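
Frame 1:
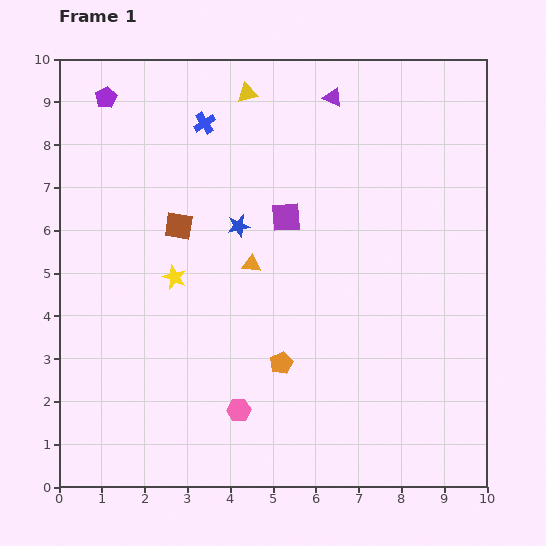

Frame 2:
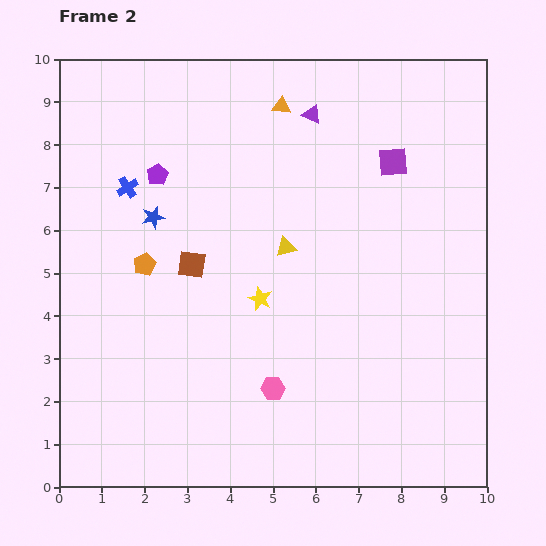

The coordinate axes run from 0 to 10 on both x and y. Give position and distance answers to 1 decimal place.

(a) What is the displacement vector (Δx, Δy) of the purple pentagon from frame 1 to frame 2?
(1.2, -1.8)

The purple pentagon was at (1.1, 9.1) in frame 1 and (2.3, 7.3) in frame 2.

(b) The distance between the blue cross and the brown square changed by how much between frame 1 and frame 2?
-0.2

Distance in frame 1: 2.5. Distance in frame 2: 2.3.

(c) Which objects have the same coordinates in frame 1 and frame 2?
none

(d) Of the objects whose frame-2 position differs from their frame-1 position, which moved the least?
the purple triangle

(moved 0.6)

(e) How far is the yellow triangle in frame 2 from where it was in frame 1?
3.7

The yellow triangle moved from (4.4, 9.2) to (5.3, 5.6), a distance of √(0.9² + 3.6²) ≈ 3.7.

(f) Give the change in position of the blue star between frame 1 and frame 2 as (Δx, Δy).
(-2.0, 0.2)

The blue star was at (4.2, 6.1) in frame 1 and (2.2, 6.3) in frame 2.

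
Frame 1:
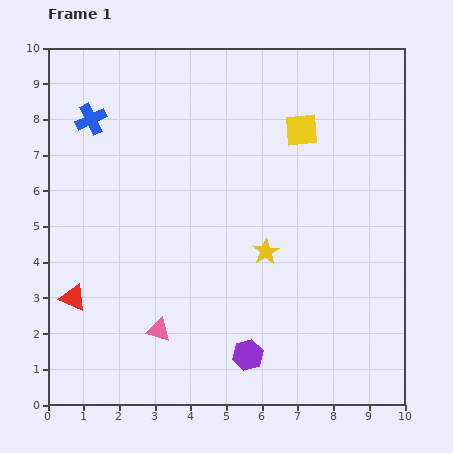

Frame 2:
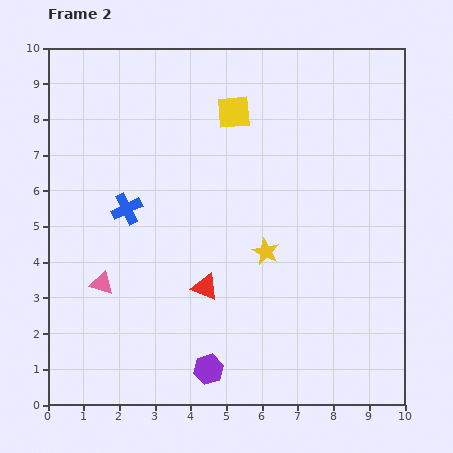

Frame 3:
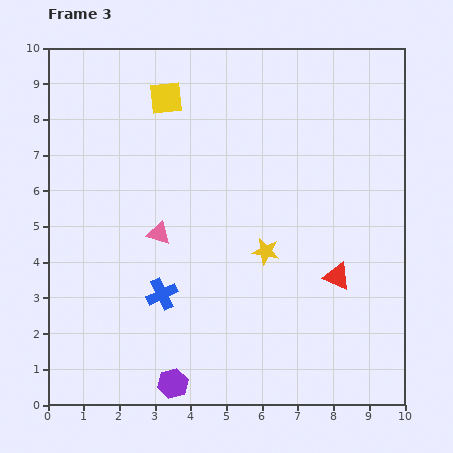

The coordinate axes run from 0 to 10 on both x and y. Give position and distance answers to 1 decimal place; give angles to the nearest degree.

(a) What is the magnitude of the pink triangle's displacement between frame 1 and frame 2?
2.1

The pink triangle moved from (3.1, 2.1) to (1.5, 3.4), a distance of √(1.6² + 1.3²) ≈ 2.1.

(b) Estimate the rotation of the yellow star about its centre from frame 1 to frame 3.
31° counter-clockwise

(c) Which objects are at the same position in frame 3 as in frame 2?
the yellow star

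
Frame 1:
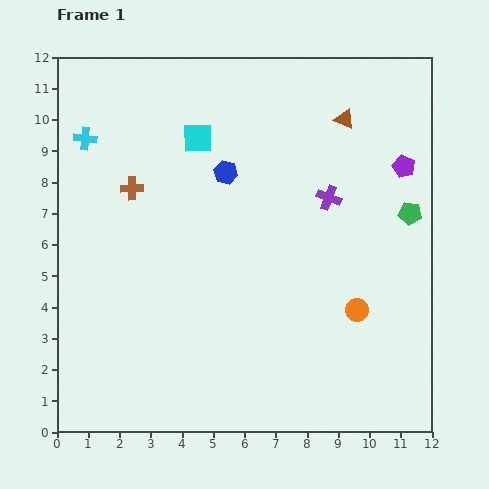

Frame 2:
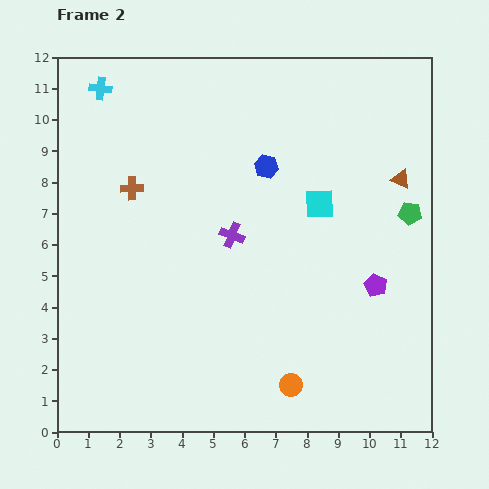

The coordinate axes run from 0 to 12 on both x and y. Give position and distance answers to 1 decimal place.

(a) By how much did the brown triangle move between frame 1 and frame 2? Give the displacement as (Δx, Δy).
(1.8, -1.9)

The brown triangle was at (9.2, 10.0) in frame 1 and (11.0, 8.1) in frame 2.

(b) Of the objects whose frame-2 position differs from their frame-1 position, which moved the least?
the blue hexagon

(moved 1.3)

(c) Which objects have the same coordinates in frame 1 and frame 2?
the brown cross, the green pentagon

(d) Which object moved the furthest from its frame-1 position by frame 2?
the cyan square

(moved 4.4; next 3.9)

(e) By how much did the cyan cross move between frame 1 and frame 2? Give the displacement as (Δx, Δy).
(0.5, 1.6)

The cyan cross was at (0.9, 9.4) in frame 1 and (1.4, 11.0) in frame 2.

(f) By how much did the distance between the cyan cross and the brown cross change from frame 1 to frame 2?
+1.2

Distance in frame 1: 2.2. Distance in frame 2: 3.4.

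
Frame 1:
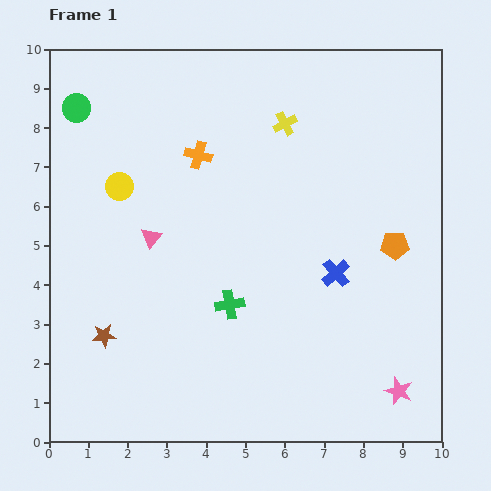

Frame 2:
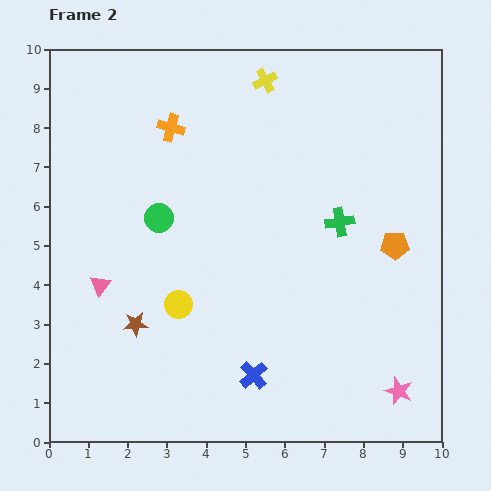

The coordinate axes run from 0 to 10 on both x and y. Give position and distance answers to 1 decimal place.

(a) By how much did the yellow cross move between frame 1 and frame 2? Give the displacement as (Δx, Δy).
(-0.5, 1.1)

The yellow cross was at (6.0, 8.1) in frame 1 and (5.5, 9.2) in frame 2.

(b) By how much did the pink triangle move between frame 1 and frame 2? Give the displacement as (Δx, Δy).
(-1.3, -1.2)

The pink triangle was at (2.6, 5.2) in frame 1 and (1.3, 4.0) in frame 2.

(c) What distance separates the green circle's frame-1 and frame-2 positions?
3.5

The green circle moved from (0.7, 8.5) to (2.8, 5.7), a distance of √(2.1² + 2.8²) ≈ 3.5.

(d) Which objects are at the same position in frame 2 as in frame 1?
the pink star, the orange pentagon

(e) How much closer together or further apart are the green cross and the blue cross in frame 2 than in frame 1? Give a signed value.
+1.7

Distance in frame 1: 2.8. Distance in frame 2: 4.5.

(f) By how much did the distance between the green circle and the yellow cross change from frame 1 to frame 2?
-0.9

Distance in frame 1: 5.3. Distance in frame 2: 4.4.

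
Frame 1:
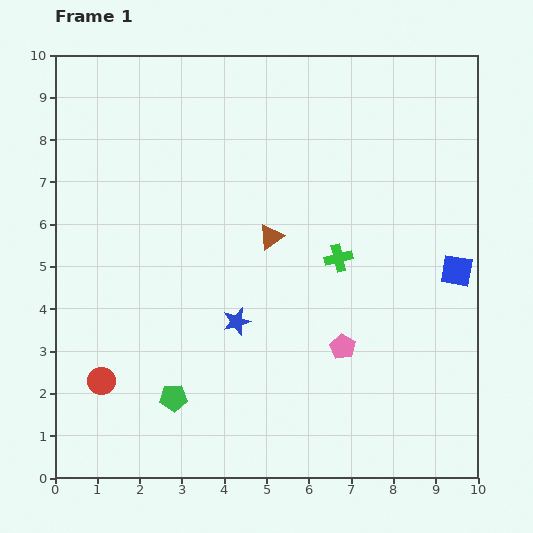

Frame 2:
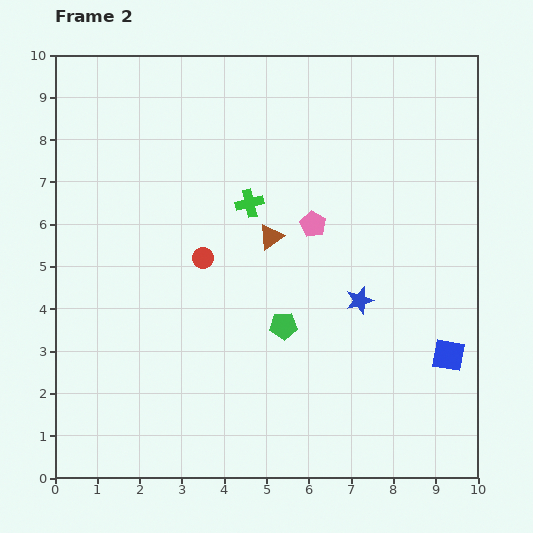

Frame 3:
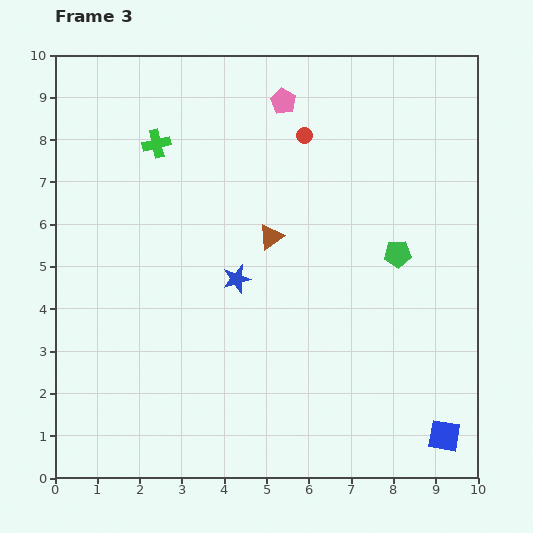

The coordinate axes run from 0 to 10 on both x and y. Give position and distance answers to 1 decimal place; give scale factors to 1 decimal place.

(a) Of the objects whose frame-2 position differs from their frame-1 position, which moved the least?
the blue square

(moved 2.0)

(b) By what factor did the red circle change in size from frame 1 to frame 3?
0.6×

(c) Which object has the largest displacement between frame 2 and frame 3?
the red circle

(moved 3.8; next 3.2)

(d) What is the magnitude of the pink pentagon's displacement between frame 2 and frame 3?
3.0

The pink pentagon moved from (6.1, 6.0) to (5.4, 8.9), a distance of √(0.7² + 2.9²) ≈ 3.0.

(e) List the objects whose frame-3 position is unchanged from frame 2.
the brown triangle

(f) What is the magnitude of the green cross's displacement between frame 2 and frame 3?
2.6

The green cross moved from (4.6, 6.5) to (2.4, 7.9), a distance of √(2.2² + 1.4²) ≈ 2.6.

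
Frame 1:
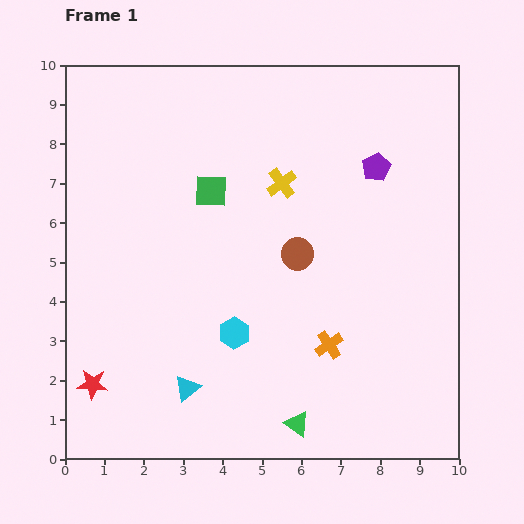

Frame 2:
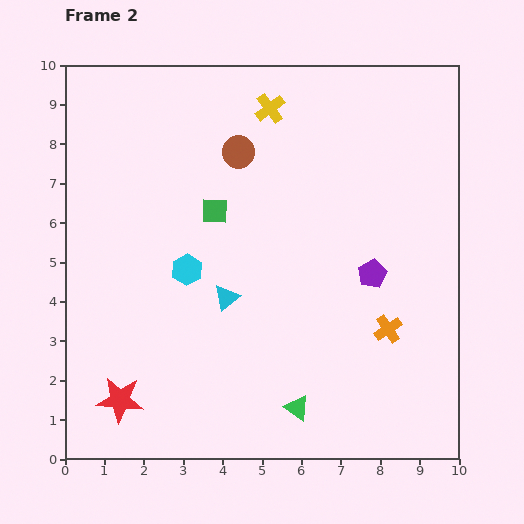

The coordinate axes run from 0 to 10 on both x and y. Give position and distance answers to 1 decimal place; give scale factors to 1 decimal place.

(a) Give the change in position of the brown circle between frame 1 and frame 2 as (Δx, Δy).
(-1.5, 2.6)

The brown circle was at (5.9, 5.2) in frame 1 and (4.4, 7.8) in frame 2.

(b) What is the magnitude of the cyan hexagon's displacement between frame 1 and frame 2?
2.0

The cyan hexagon moved from (4.3, 3.2) to (3.1, 4.8), a distance of √(1.2² + 1.6²) ≈ 2.0.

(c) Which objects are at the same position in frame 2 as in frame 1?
none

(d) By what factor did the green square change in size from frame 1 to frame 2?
0.8×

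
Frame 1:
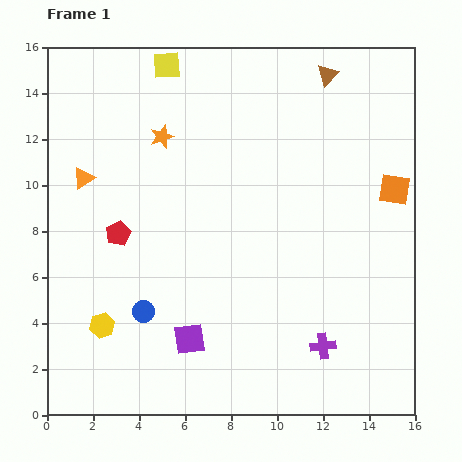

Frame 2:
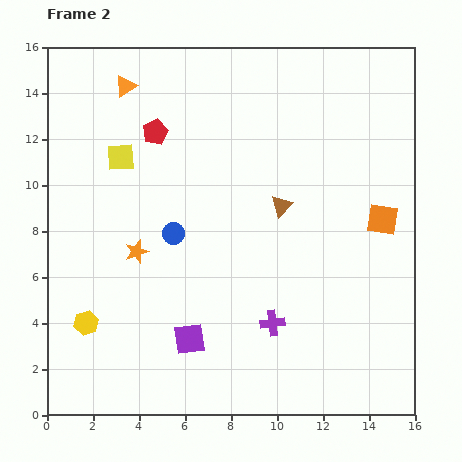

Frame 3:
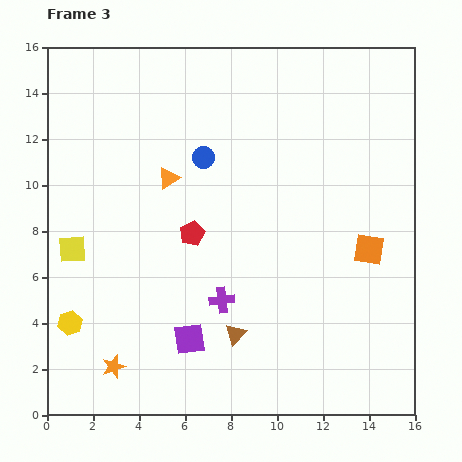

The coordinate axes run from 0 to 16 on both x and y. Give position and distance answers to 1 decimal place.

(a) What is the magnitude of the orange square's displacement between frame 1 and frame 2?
1.4

The orange square moved from (15.1, 9.8) to (14.6, 8.5), a distance of √(0.5² + 1.3²) ≈ 1.4.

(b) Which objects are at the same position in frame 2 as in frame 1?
the purple square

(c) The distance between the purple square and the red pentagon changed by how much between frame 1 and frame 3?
-0.9

Distance in frame 1: 5.5. Distance in frame 3: 4.6.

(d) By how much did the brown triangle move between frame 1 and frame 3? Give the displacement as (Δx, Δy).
(-4.0, -11.3)

The brown triangle was at (12.2, 14.8) in frame 1 and (8.2, 3.5) in frame 3.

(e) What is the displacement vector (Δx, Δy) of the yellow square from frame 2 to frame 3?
(-2.1, -4.0)

The yellow square was at (3.2, 11.2) in frame 2 and (1.1, 7.2) in frame 3.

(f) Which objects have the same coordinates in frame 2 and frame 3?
the purple square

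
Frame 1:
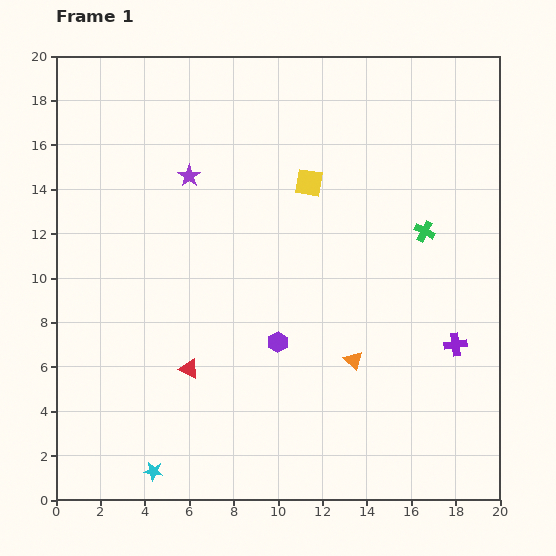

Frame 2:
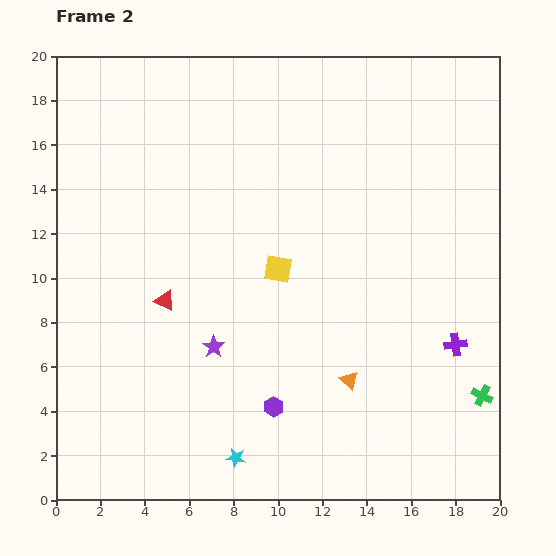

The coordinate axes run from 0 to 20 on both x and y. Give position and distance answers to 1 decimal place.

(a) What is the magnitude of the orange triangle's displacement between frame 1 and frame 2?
0.9

The orange triangle moved from (13.4, 6.3) to (13.2, 5.4), a distance of √(0.2² + 0.9²) ≈ 0.9.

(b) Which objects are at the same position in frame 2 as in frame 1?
the purple cross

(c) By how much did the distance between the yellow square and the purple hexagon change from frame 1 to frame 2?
-1.1

Distance in frame 1: 7.3. Distance in frame 2: 6.2.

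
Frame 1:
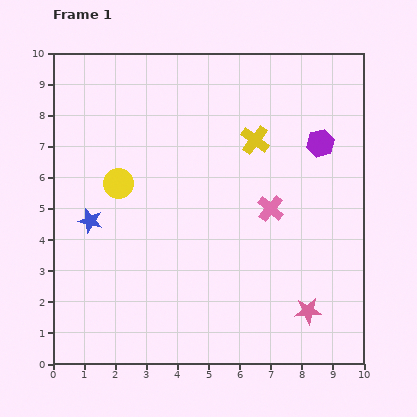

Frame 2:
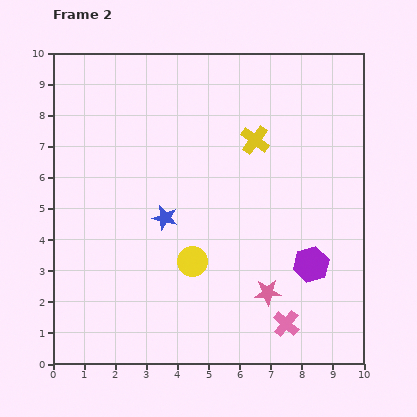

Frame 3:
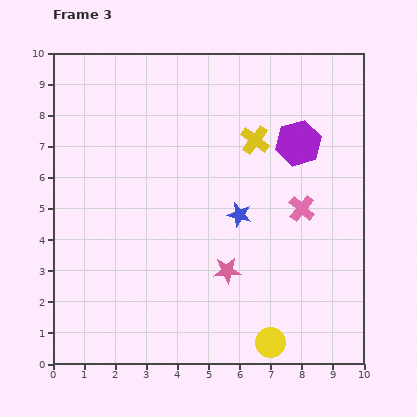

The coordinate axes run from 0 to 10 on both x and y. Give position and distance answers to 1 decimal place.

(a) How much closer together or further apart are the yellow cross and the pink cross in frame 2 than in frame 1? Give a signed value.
+3.7

Distance in frame 1: 2.3. Distance in frame 2: 6.0.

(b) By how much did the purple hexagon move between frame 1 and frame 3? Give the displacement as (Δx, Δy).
(-0.7, 0.0)

The purple hexagon was at (8.6, 7.1) in frame 1 and (7.9, 7.1) in frame 3.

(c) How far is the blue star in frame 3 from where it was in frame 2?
2.4

The blue star moved from (3.6, 4.7) to (6.0, 4.8), a distance of √(2.4² + 0.1²) ≈ 2.4.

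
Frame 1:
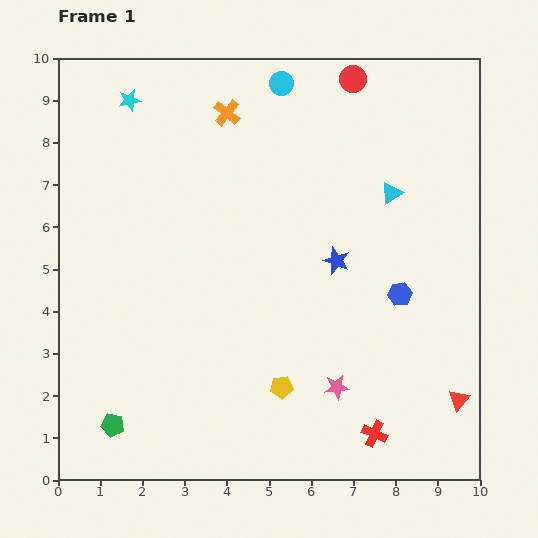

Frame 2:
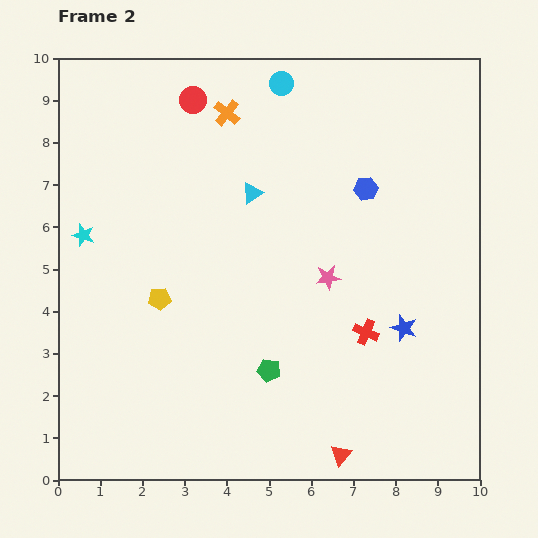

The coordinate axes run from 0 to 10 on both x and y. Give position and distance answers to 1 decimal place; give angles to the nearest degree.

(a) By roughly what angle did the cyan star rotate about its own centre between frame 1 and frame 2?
30° clockwise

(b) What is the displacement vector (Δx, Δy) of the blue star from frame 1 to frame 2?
(1.6, -1.6)

The blue star was at (6.6, 5.2) in frame 1 and (8.2, 3.6) in frame 2.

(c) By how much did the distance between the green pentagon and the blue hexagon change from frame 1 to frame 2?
-2.6

Distance in frame 1: 7.5. Distance in frame 2: 4.9.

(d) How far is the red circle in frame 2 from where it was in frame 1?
3.8

The red circle moved from (7.0, 9.5) to (3.2, 9.0), a distance of √(3.8² + 0.5²) ≈ 3.8.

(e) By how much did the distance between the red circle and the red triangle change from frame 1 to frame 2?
+1.1

Distance in frame 1: 8.0. Distance in frame 2: 9.1.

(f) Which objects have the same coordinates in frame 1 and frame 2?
the orange cross, the cyan circle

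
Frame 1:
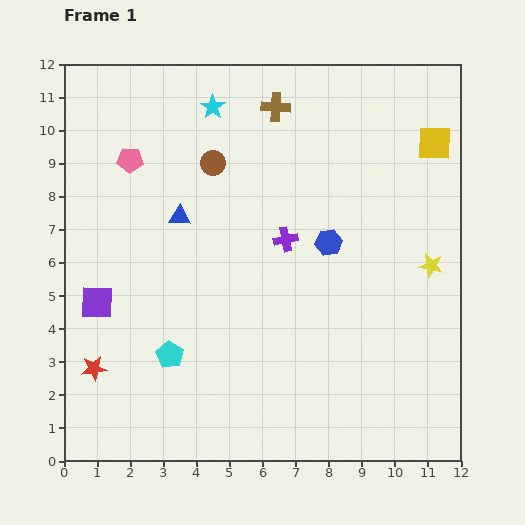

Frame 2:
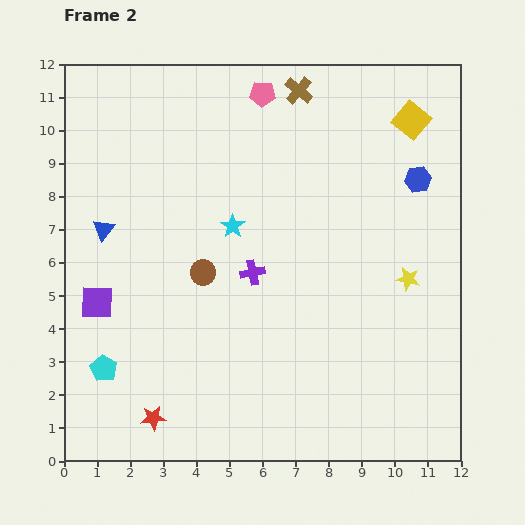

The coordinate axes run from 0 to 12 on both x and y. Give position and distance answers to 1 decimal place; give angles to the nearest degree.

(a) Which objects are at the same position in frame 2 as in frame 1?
the purple square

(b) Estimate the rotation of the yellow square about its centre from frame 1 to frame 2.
38° clockwise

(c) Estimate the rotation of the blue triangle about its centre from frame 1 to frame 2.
54° counter-clockwise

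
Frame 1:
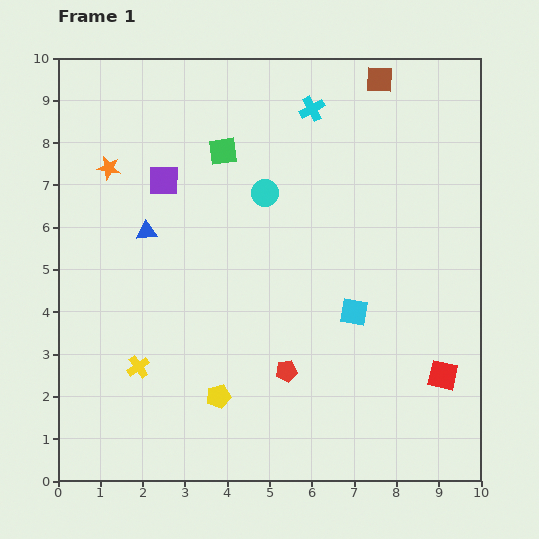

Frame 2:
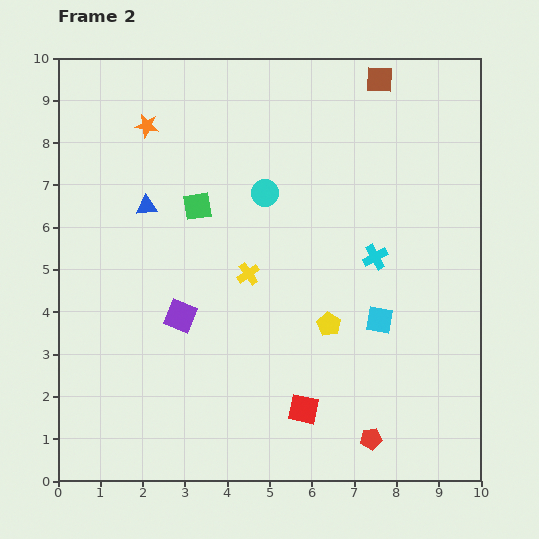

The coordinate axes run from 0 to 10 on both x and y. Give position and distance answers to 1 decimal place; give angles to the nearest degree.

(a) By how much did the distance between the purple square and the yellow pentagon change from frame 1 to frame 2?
-1.8

Distance in frame 1: 5.3. Distance in frame 2: 3.5.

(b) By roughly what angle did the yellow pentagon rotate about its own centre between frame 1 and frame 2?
29° counter-clockwise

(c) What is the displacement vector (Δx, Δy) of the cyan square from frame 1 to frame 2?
(0.6, -0.2)

The cyan square was at (7.0, 4.0) in frame 1 and (7.6, 3.8) in frame 2.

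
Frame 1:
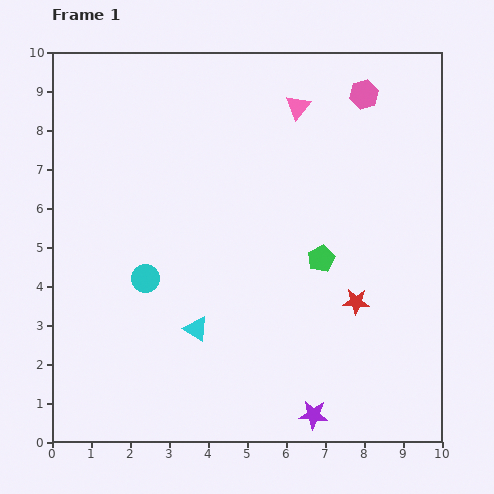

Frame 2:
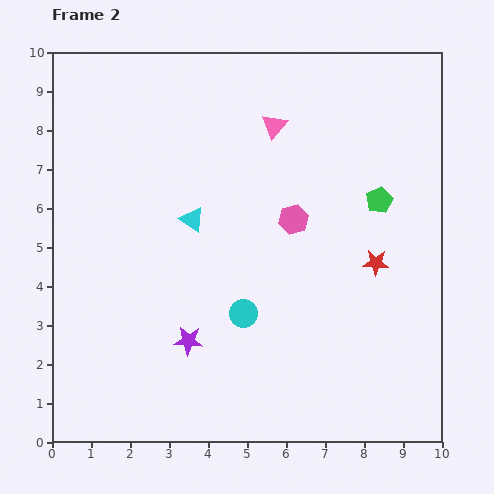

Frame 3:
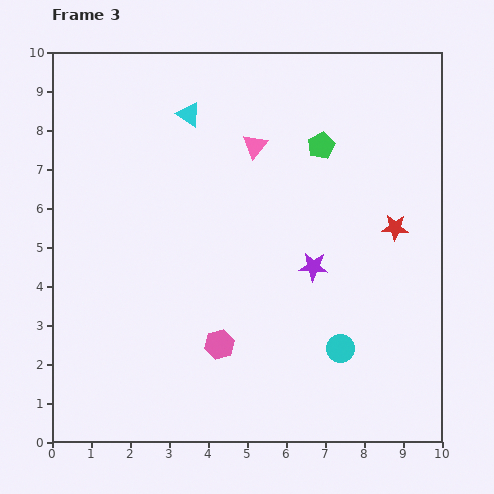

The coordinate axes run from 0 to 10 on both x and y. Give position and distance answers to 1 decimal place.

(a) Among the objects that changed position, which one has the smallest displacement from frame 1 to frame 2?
the pink triangle

(moved 0.8)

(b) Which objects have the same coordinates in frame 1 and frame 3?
none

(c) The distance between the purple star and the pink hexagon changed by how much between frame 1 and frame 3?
-5.2

Distance in frame 1: 8.3. Distance in frame 3: 3.1.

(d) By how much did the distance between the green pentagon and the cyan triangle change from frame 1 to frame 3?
-0.2

Distance in frame 1: 3.7. Distance in frame 3: 3.5.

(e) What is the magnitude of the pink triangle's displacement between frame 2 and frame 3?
0.7

The pink triangle moved from (5.7, 8.1) to (5.2, 7.6), a distance of √(0.5² + 0.5²) ≈ 0.7.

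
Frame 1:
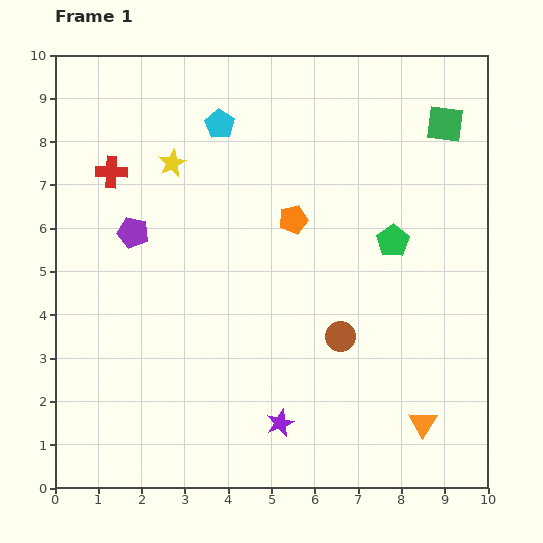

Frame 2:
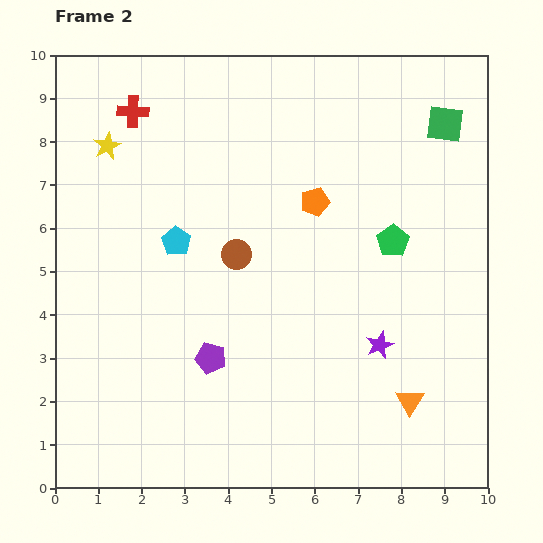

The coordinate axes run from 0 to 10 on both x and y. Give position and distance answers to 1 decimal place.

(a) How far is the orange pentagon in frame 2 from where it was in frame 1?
0.6

The orange pentagon moved from (5.5, 6.2) to (6.0, 6.6), a distance of √(0.5² + 0.4²) ≈ 0.6.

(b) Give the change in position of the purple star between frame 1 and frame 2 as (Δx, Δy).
(2.3, 1.8)

The purple star was at (5.2, 1.5) in frame 1 and (7.5, 3.3) in frame 2.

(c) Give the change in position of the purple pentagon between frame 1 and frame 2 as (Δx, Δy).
(1.8, -2.9)

The purple pentagon was at (1.8, 5.9) in frame 1 and (3.6, 3.0) in frame 2.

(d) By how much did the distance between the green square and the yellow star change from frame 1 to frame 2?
+1.4

Distance in frame 1: 6.4. Distance in frame 2: 7.8.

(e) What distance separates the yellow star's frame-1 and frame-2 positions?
1.6

The yellow star moved from (2.7, 7.5) to (1.2, 7.9), a distance of √(1.5² + 0.4²) ≈ 1.6.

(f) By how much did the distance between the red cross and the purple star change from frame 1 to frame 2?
+0.9

Distance in frame 1: 7.0. Distance in frame 2: 7.9.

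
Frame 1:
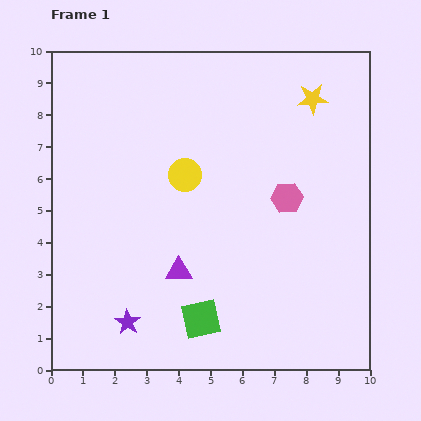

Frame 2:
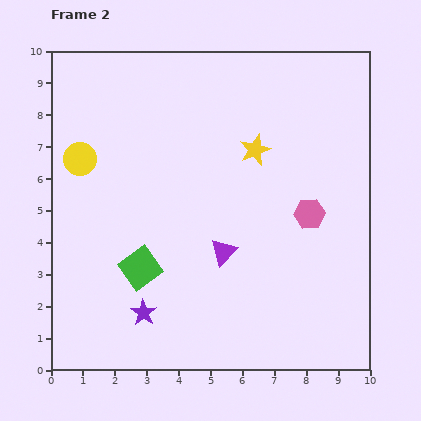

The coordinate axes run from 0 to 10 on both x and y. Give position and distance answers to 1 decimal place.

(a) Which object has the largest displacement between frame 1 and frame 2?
the yellow circle

(moved 3.3; next 2.5)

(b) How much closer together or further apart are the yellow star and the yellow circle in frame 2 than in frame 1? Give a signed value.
+0.8

Distance in frame 1: 4.7. Distance in frame 2: 5.5.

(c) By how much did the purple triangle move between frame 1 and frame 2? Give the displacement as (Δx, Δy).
(1.4, 0.6)

The purple triangle was at (4.0, 3.1) in frame 1 and (5.4, 3.7) in frame 2.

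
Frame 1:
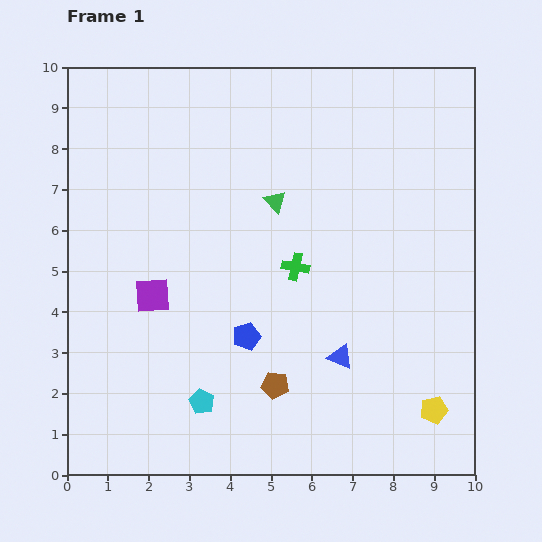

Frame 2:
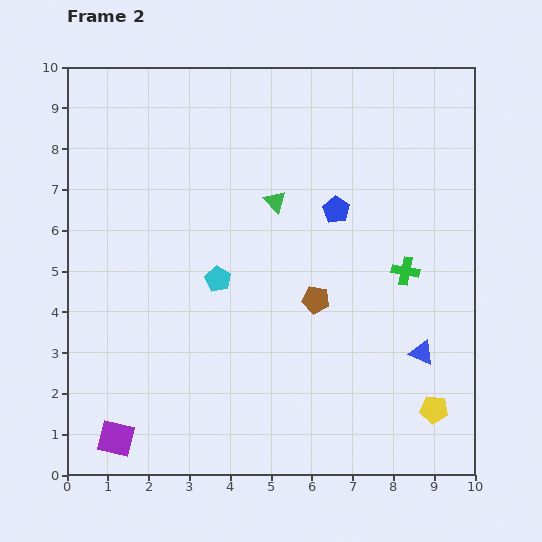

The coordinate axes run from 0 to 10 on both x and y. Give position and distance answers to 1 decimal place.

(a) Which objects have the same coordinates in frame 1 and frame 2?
the green triangle, the yellow pentagon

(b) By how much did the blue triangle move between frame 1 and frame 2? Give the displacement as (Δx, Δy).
(2.0, 0.1)

The blue triangle was at (6.7, 2.9) in frame 1 and (8.7, 3.0) in frame 2.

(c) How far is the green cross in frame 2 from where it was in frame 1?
2.7

The green cross moved from (5.6, 5.1) to (8.3, 5.0), a distance of √(2.7² + 0.1²) ≈ 2.7.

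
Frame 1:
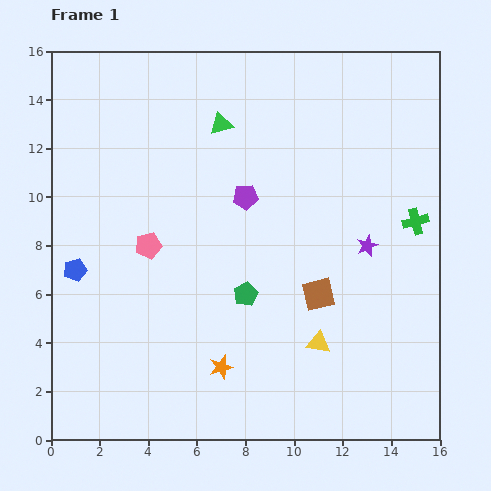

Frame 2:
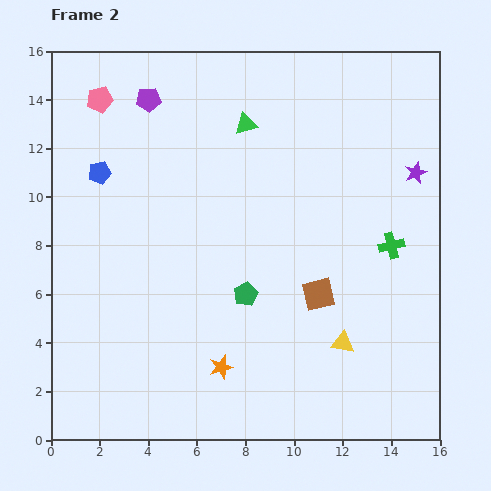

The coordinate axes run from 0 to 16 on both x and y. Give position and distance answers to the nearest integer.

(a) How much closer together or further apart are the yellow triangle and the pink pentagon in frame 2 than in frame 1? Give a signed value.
+6

Distance in frame 1: 8. Distance in frame 2: 14.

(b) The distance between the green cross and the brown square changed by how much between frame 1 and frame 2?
-1

Distance in frame 1: 5. Distance in frame 2: 4.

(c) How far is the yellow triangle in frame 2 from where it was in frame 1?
1

The yellow triangle moved from (11, 4) to (12, 4), a distance of √(1² + 0²) ≈ 1.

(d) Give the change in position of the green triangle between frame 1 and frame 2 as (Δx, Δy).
(1, 0)

The green triangle was at (7, 13) in frame 1 and (8, 13) in frame 2.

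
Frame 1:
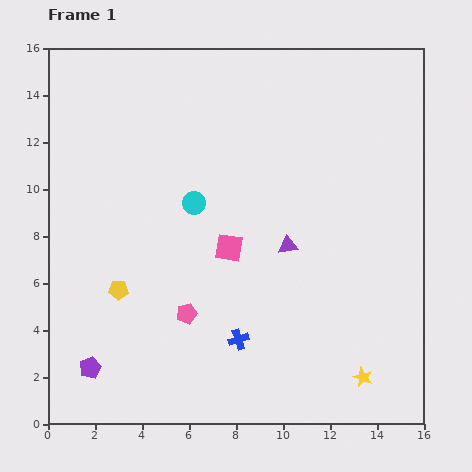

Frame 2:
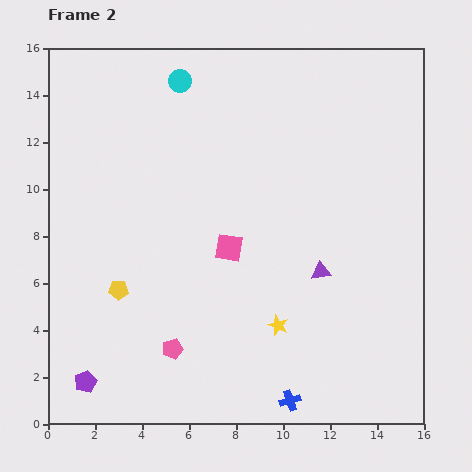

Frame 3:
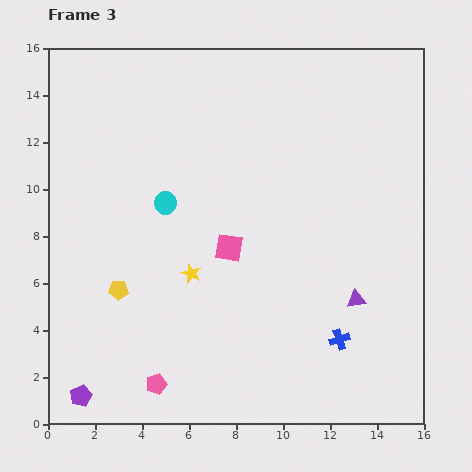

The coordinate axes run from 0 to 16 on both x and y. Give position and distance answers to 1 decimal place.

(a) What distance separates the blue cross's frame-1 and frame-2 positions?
3.4

The blue cross moved from (8.1, 3.6) to (10.3, 1.0), a distance of √(2.2² + 2.6²) ≈ 3.4.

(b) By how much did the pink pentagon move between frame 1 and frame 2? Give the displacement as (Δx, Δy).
(-0.6, -1.5)

The pink pentagon was at (5.9, 4.7) in frame 1 and (5.3, 3.2) in frame 2.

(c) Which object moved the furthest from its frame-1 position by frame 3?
the yellow star

(moved 8.5; next 4.3)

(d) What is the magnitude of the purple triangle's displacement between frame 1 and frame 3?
3.7

The purple triangle moved from (10.2, 7.6) to (13.1, 5.3), a distance of √(2.9² + 2.3²) ≈ 3.7.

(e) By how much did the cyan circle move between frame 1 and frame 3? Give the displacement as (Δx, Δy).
(-1.2, 0.0)

The cyan circle was at (6.2, 9.4) in frame 1 and (5.0, 9.4) in frame 3.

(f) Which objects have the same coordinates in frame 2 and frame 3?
the yellow pentagon, the pink square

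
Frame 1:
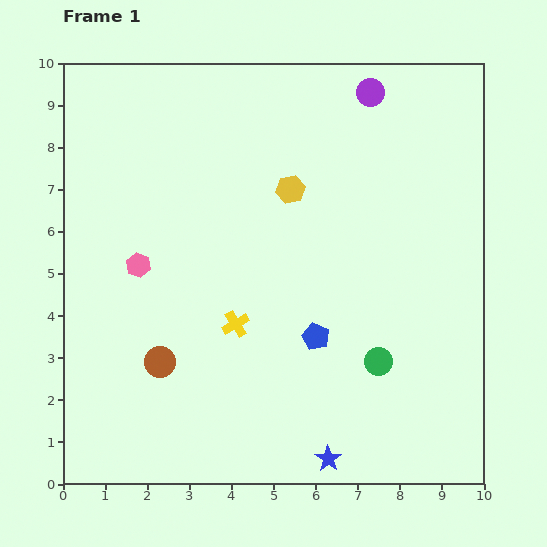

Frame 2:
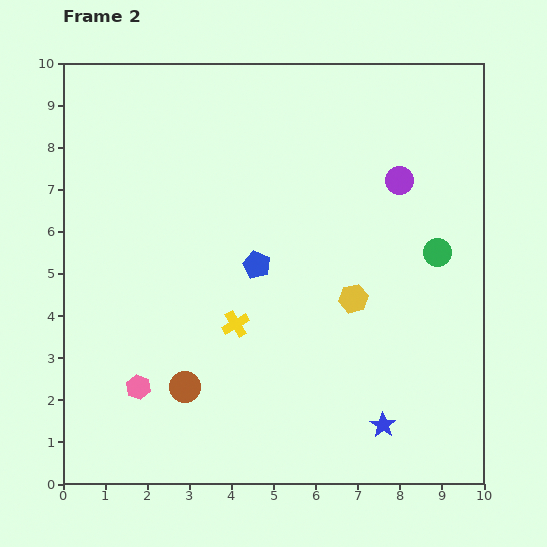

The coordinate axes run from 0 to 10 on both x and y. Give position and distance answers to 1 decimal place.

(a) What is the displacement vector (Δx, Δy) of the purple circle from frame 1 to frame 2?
(0.7, -2.1)

The purple circle was at (7.3, 9.3) in frame 1 and (8.0, 7.2) in frame 2.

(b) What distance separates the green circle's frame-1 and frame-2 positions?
3.0

The green circle moved from (7.5, 2.9) to (8.9, 5.5), a distance of √(1.4² + 2.6²) ≈ 3.0.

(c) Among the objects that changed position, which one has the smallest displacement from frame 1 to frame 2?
the brown circle

(moved 0.8)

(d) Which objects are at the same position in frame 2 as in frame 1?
the yellow cross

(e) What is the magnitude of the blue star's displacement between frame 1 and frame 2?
1.5

The blue star moved from (6.3, 0.6) to (7.6, 1.4), a distance of √(1.3² + 0.8²) ≈ 1.5.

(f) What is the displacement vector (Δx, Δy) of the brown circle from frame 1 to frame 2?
(0.6, -0.6)

The brown circle was at (2.3, 2.9) in frame 1 and (2.9, 2.3) in frame 2.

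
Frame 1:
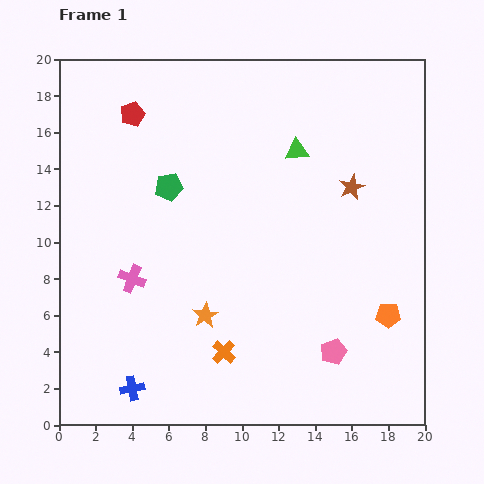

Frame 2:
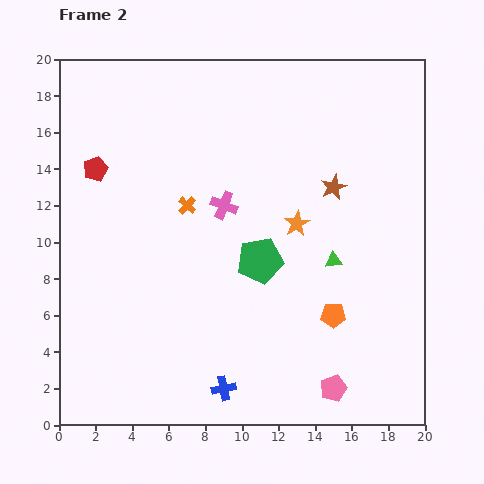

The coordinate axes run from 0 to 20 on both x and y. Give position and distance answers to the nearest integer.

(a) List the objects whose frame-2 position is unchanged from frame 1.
none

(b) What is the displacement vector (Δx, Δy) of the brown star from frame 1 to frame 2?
(-1, 0)

The brown star was at (16, 13) in frame 1 and (15, 13) in frame 2.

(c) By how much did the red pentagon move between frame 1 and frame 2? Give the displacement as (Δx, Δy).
(-2, -3)

The red pentagon was at (4, 17) in frame 1 and (2, 14) in frame 2.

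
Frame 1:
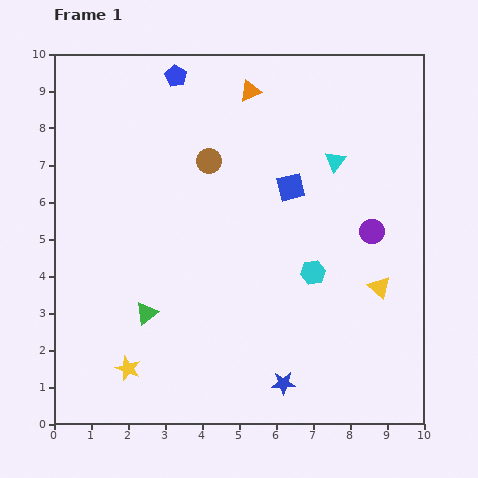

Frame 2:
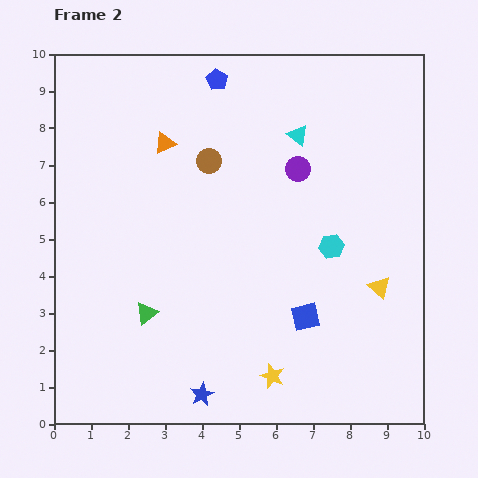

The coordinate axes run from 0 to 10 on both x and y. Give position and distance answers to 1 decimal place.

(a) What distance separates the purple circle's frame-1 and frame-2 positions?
2.6

The purple circle moved from (8.6, 5.2) to (6.6, 6.9), a distance of √(2.0² + 1.7²) ≈ 2.6.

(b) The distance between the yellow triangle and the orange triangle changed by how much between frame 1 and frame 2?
+0.6

Distance in frame 1: 6.4. Distance in frame 2: 7.0.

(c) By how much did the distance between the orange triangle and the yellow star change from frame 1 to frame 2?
-1.3

Distance in frame 1: 8.2. Distance in frame 2: 6.9.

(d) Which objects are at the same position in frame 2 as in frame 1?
the green triangle, the yellow triangle, the brown circle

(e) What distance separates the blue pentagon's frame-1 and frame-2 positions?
1.1

The blue pentagon moved from (3.3, 9.4) to (4.4, 9.3), a distance of √(1.1² + 0.1²) ≈ 1.1.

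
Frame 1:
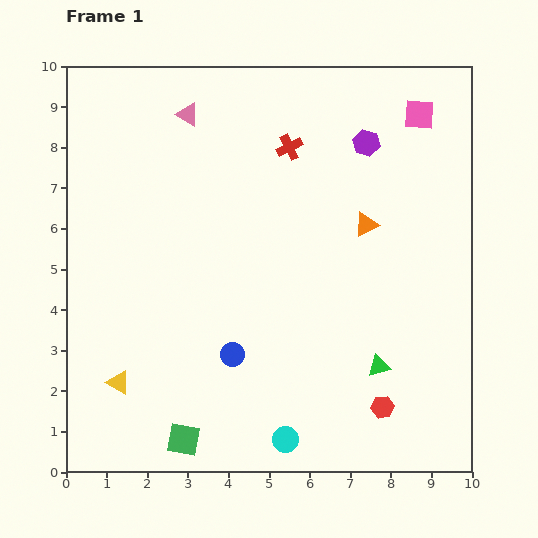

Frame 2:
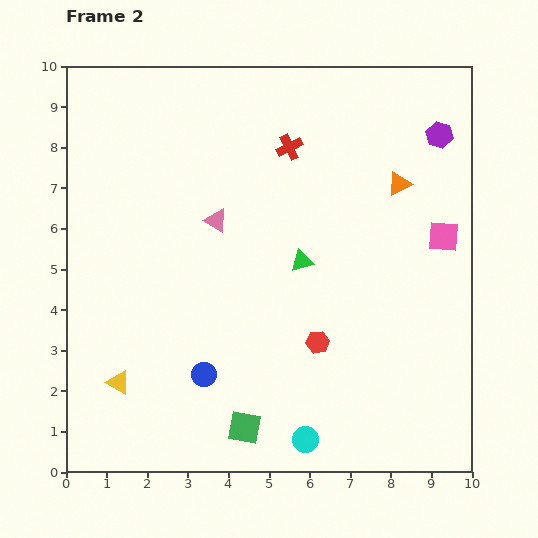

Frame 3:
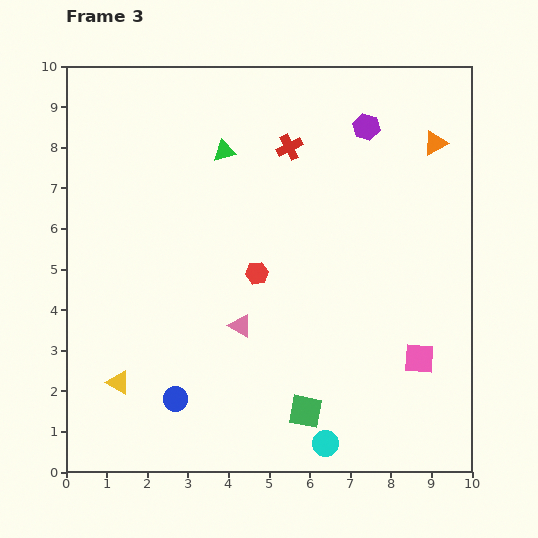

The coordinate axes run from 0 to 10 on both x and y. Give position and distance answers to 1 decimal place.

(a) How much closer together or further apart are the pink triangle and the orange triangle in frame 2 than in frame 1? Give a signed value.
-0.6

Distance in frame 1: 5.2. Distance in frame 2: 4.6.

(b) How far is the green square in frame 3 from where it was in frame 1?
3.1

The green square moved from (2.9, 0.8) to (5.9, 1.5), a distance of √(3.0² + 0.7²) ≈ 3.1.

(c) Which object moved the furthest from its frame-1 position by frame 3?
the green triangle

(moved 6.5; next 6.0)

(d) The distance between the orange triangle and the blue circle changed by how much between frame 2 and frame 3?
+2.3

Distance in frame 2: 6.7. Distance in frame 3: 9.0.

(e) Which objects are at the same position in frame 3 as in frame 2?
the red cross, the yellow triangle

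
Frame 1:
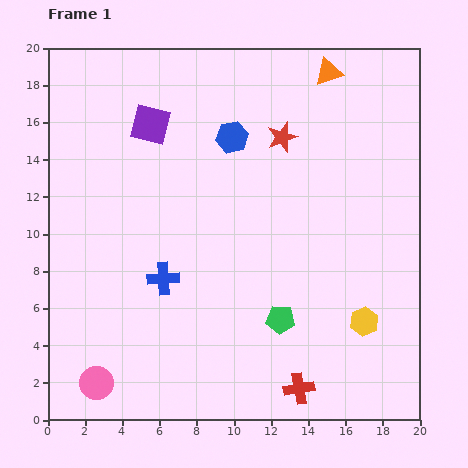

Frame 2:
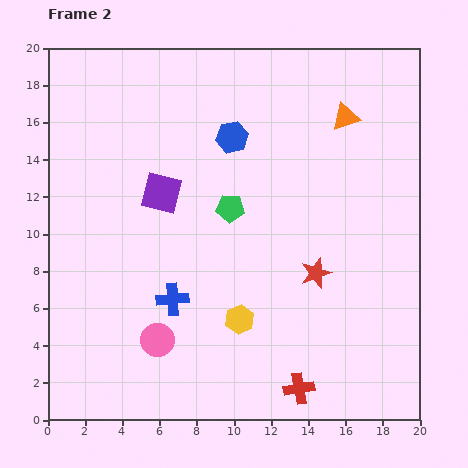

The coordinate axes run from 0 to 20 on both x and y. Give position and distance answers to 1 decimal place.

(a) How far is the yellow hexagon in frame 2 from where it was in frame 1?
6.7

The yellow hexagon moved from (17.0, 5.3) to (10.3, 5.4), a distance of √(6.7² + 0.1²) ≈ 6.7.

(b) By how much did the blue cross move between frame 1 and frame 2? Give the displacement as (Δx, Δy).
(0.5, -1.1)

The blue cross was at (6.2, 7.6) in frame 1 and (6.7, 6.5) in frame 2.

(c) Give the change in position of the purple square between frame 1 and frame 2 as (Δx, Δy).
(0.6, -3.7)

The purple square was at (5.5, 15.9) in frame 1 and (6.1, 12.2) in frame 2.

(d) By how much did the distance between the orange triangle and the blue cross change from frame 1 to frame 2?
-0.7

Distance in frame 1: 14.2. Distance in frame 2: 13.5.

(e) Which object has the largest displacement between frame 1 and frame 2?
the red star

(moved 7.5; next 6.7)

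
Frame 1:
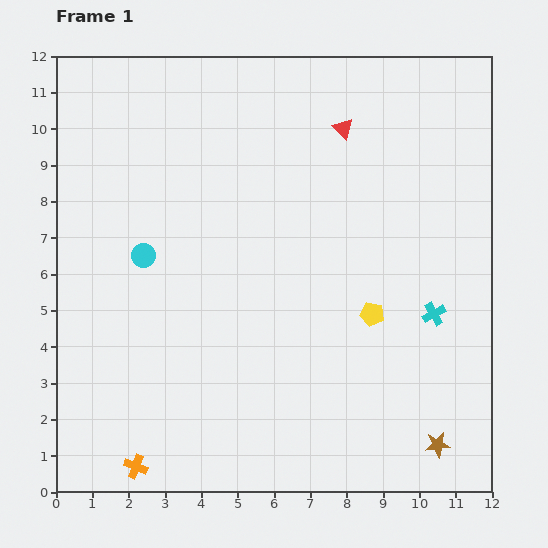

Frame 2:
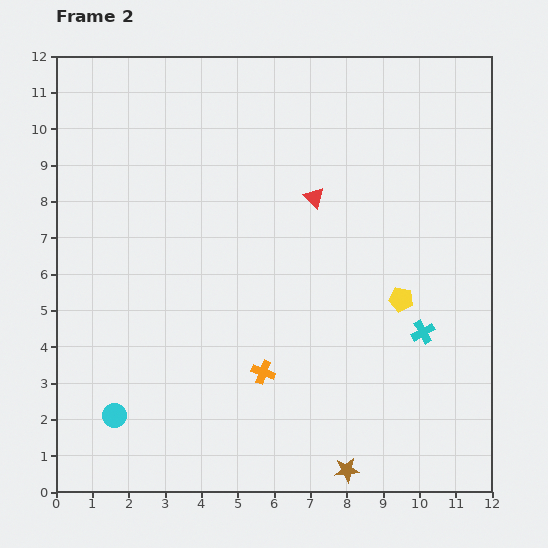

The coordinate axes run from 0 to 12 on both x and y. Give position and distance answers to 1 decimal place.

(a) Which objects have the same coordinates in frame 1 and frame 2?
none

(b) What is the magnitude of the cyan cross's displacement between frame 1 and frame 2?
0.6

The cyan cross moved from (10.4, 4.9) to (10.1, 4.4), a distance of √(0.3² + 0.5²) ≈ 0.6.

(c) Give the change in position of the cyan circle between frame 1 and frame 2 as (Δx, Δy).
(-0.8, -4.4)

The cyan circle was at (2.4, 6.5) in frame 1 and (1.6, 2.1) in frame 2.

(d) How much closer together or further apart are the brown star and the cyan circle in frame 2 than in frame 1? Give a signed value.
-3.0

Distance in frame 1: 9.6. Distance in frame 2: 6.6.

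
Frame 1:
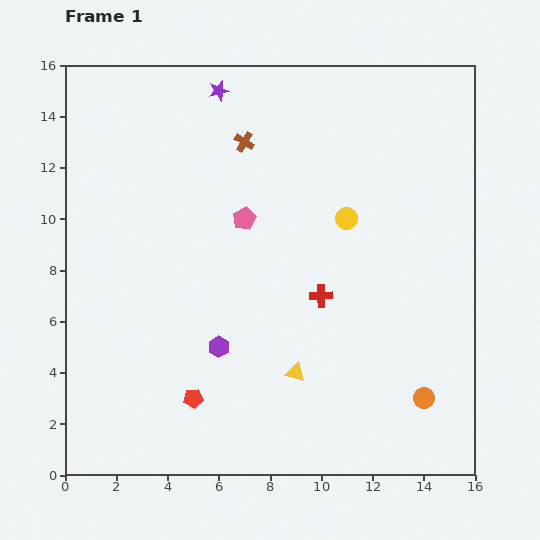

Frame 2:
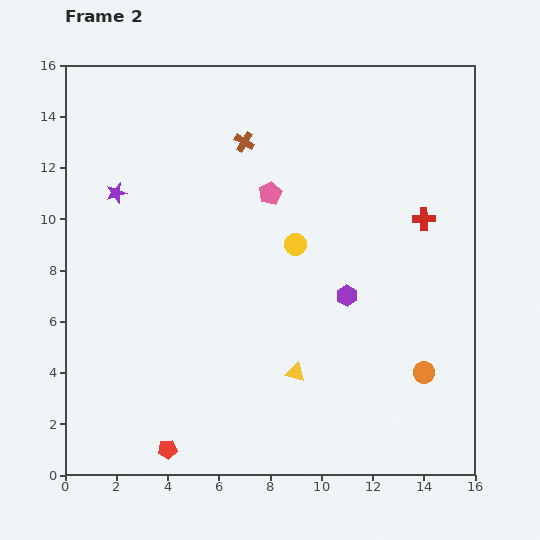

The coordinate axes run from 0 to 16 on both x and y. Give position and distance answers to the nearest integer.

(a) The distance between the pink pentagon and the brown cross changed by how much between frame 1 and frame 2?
-1

Distance in frame 1: 3. Distance in frame 2: 2.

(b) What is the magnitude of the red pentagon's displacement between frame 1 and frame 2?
2

The red pentagon moved from (5, 3) to (4, 1), a distance of √(1² + 2²) ≈ 2.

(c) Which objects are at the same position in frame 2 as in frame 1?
the brown cross, the yellow triangle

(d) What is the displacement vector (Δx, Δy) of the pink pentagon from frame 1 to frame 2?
(1, 1)

The pink pentagon was at (7, 10) in frame 1 and (8, 11) in frame 2.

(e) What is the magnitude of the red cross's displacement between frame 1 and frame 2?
5

The red cross moved from (10, 7) to (14, 10), a distance of √(4² + 3²) ≈ 5.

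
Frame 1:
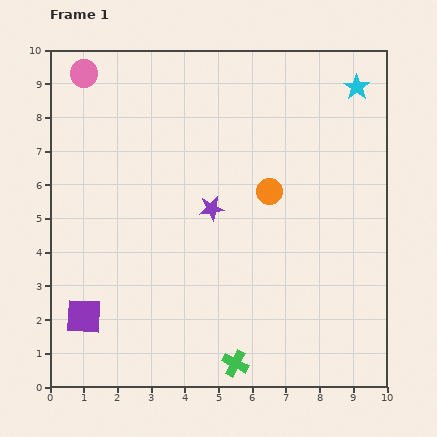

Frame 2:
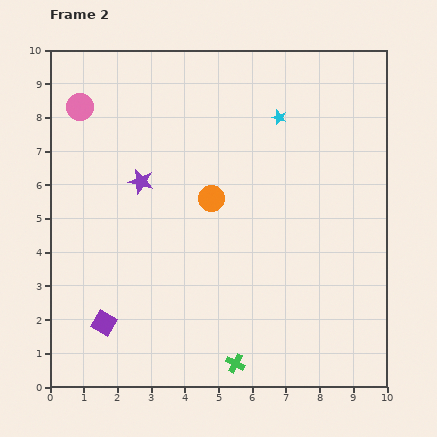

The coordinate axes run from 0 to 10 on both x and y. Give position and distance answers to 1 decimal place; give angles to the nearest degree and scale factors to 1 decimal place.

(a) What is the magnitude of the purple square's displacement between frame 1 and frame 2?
0.6

The purple square moved from (1.0, 2.1) to (1.6, 1.9), a distance of √(0.6² + 0.2²) ≈ 0.6.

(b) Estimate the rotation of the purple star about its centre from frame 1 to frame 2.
21° clockwise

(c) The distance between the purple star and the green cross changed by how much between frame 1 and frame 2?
+1.4

Distance in frame 1: 4.7. Distance in frame 2: 6.1.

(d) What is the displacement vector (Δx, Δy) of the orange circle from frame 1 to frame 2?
(-1.7, -0.2)

The orange circle was at (6.5, 5.8) in frame 1 and (4.8, 5.6) in frame 2.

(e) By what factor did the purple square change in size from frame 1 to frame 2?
0.7×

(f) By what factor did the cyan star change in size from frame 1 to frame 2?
0.6×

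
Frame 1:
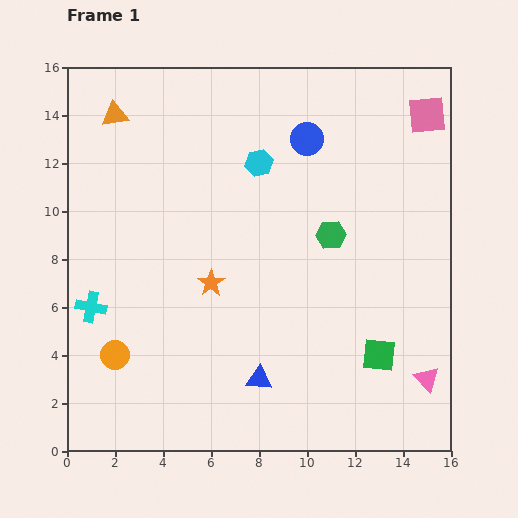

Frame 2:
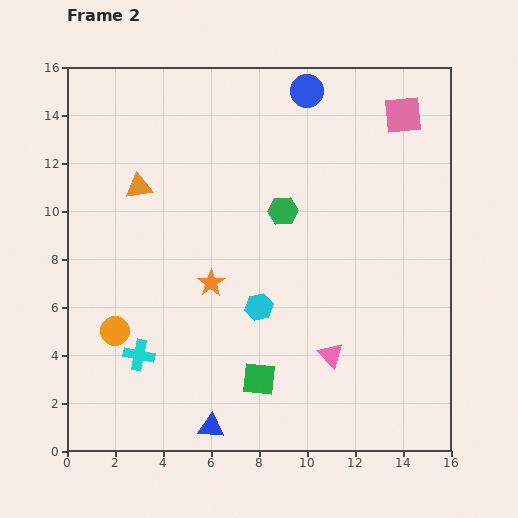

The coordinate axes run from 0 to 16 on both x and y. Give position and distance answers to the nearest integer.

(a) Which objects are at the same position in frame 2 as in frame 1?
the orange star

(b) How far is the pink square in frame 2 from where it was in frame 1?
1

The pink square moved from (15, 14) to (14, 14), a distance of √(1² + 0²) ≈ 1.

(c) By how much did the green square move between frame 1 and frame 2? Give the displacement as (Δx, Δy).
(-5, -1)

The green square was at (13, 4) in frame 1 and (8, 3) in frame 2.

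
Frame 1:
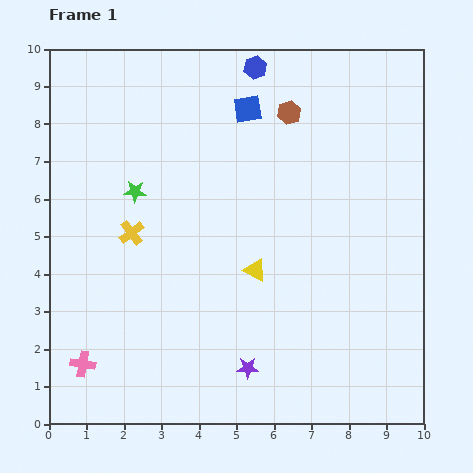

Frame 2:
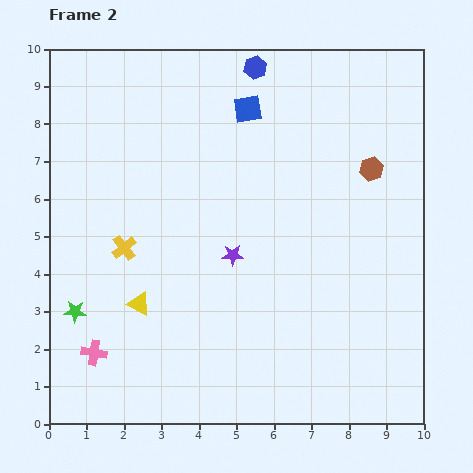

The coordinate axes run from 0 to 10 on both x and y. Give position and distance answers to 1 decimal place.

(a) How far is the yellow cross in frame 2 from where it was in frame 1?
0.4

The yellow cross moved from (2.2, 5.1) to (2.0, 4.7), a distance of √(0.2² + 0.4²) ≈ 0.4.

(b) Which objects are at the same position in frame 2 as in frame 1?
the blue square, the blue hexagon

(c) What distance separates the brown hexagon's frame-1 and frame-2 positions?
2.7

The brown hexagon moved from (6.4, 8.3) to (8.6, 6.8), a distance of √(2.2² + 1.5²) ≈ 2.7.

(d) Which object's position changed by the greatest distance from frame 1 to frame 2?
the green star

(moved 3.6; next 3.2)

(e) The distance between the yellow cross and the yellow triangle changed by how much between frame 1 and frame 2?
-1.8

Distance in frame 1: 3.4. Distance in frame 2: 1.6.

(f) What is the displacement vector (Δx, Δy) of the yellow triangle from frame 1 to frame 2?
(-3.1, -0.9)

The yellow triangle was at (5.5, 4.1) in frame 1 and (2.4, 3.2) in frame 2.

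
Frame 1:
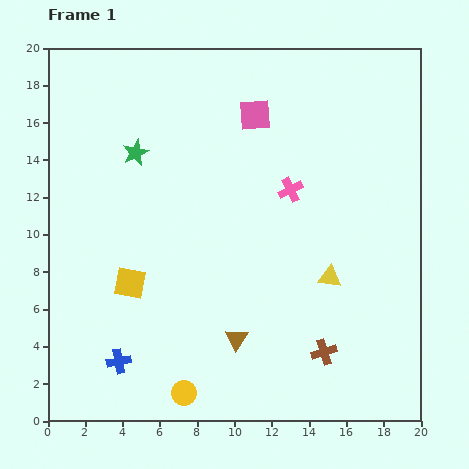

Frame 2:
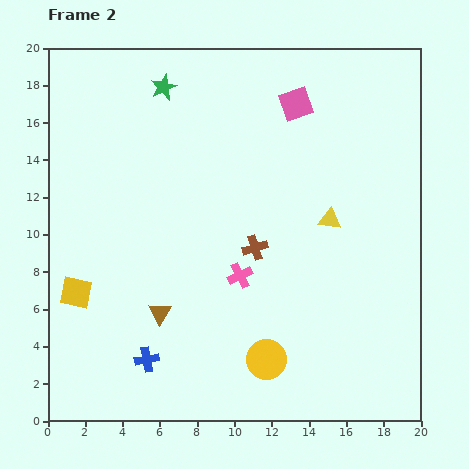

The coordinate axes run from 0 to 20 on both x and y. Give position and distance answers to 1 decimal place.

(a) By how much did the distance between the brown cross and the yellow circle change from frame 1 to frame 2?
-1.8

Distance in frame 1: 7.8. Distance in frame 2: 6.0.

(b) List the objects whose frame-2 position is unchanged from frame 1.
none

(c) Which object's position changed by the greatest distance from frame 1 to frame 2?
the brown cross

(moved 6.7; next 5.3)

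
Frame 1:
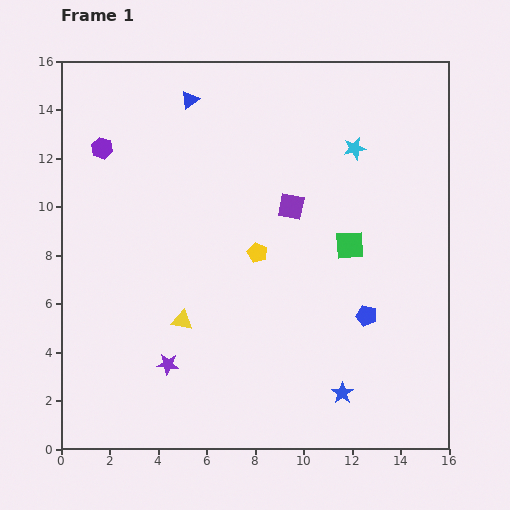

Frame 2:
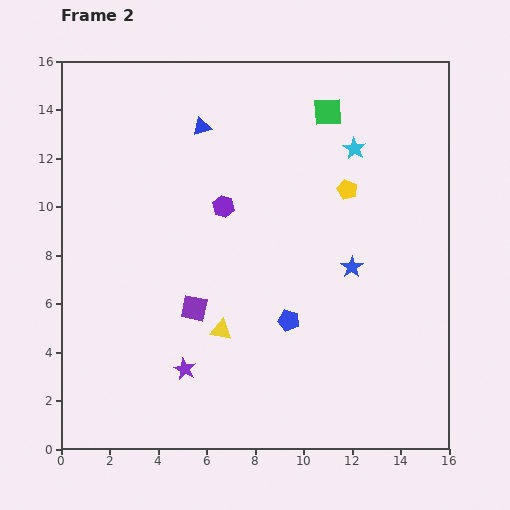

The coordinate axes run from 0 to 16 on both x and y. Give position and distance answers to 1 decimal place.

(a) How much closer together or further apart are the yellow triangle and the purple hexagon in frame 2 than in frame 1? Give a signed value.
-2.7

Distance in frame 1: 7.8. Distance in frame 2: 5.1.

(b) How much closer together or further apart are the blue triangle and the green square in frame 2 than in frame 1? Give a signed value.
-3.7

Distance in frame 1: 8.9. Distance in frame 2: 5.2.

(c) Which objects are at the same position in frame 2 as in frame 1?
the cyan star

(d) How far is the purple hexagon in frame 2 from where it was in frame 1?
5.5

The purple hexagon moved from (1.7, 12.4) to (6.7, 10.0), a distance of √(5.0² + 2.4²) ≈ 5.5.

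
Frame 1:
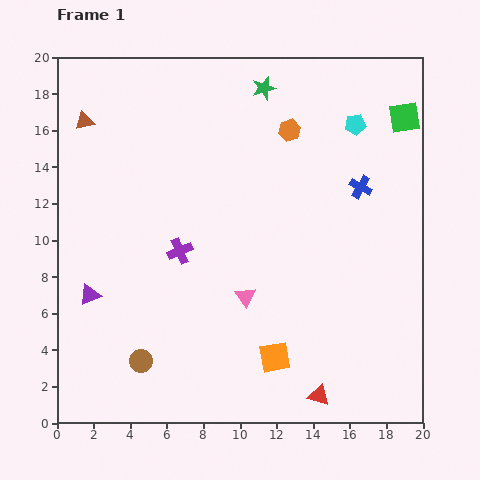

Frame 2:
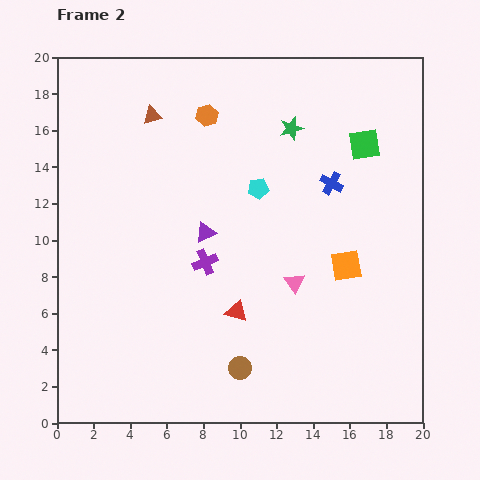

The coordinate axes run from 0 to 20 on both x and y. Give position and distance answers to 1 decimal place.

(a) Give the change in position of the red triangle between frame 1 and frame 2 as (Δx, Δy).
(-4.5, 4.6)

The red triangle was at (14.3, 1.5) in frame 1 and (9.8, 6.1) in frame 2.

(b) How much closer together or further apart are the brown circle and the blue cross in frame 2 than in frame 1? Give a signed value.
-4.0

Distance in frame 1: 15.3. Distance in frame 2: 11.3.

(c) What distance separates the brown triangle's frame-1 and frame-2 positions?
3.7

The brown triangle moved from (1.5, 16.5) to (5.2, 16.8), a distance of √(3.7² + 0.3²) ≈ 3.7.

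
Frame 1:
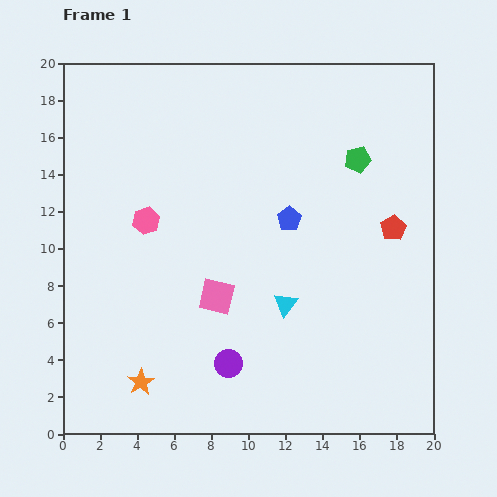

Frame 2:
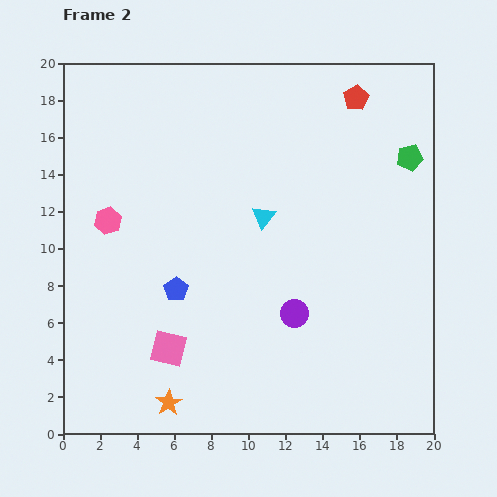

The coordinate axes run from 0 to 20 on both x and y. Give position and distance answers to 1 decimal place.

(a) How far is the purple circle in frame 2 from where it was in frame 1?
4.5

The purple circle moved from (8.9, 3.8) to (12.5, 6.5), a distance of √(3.6² + 2.7²) ≈ 4.5.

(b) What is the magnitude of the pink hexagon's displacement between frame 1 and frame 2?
2.1

The pink hexagon moved from (4.5, 11.5) to (2.4, 11.5), a distance of √(2.1² + 0.0²) ≈ 2.1.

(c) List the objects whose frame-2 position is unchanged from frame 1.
none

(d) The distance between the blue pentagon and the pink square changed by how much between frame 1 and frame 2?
-2.5

Distance in frame 1: 5.7. Distance in frame 2: 3.2.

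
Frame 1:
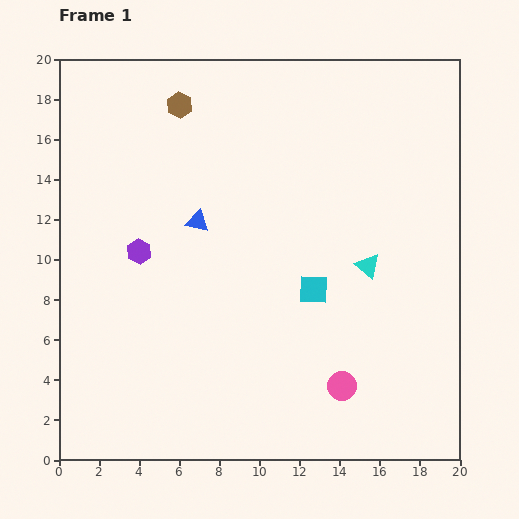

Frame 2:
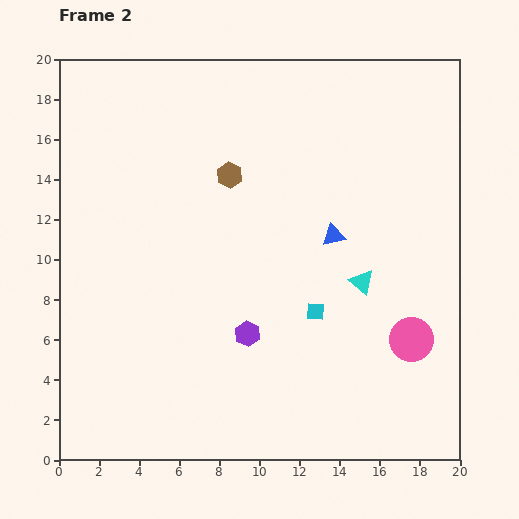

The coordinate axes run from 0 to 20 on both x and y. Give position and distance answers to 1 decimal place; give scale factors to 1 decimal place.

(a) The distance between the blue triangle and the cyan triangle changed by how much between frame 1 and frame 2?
-6.1

Distance in frame 1: 8.8. Distance in frame 2: 2.7.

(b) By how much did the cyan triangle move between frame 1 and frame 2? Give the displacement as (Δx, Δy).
(-0.3, -0.8)

The cyan triangle was at (15.4, 9.7) in frame 1 and (15.1, 8.9) in frame 2.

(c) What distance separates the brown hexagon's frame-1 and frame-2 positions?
4.3

The brown hexagon moved from (6.0, 17.7) to (8.5, 14.2), a distance of √(2.5² + 3.5²) ≈ 4.3.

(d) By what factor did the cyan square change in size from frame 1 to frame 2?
0.6×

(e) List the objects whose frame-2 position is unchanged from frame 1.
none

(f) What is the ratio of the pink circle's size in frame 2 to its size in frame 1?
1.5×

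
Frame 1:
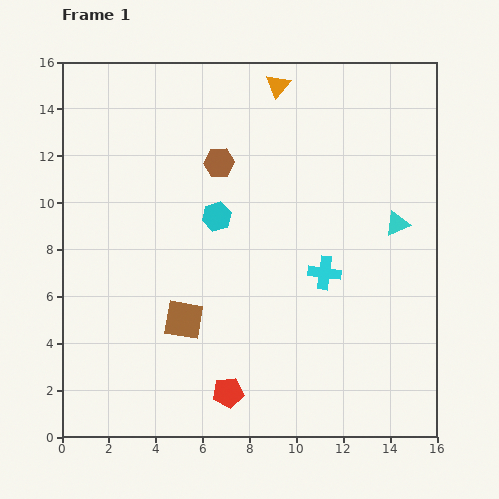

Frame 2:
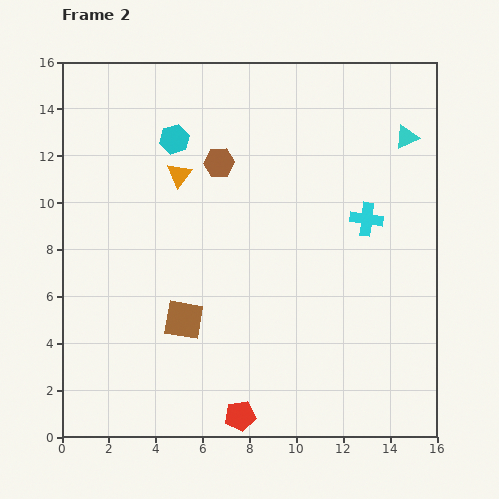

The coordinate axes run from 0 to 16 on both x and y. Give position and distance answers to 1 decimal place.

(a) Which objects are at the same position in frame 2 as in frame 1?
the brown hexagon, the brown square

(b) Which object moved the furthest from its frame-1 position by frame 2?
the orange triangle

(moved 5.7; next 3.8)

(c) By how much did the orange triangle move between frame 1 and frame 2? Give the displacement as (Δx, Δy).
(-4.2, -3.8)

The orange triangle was at (9.2, 15.0) in frame 1 and (5.0, 11.2) in frame 2.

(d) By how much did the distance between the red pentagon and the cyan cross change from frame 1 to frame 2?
+3.5

Distance in frame 1: 6.5. Distance in frame 2: 10.0.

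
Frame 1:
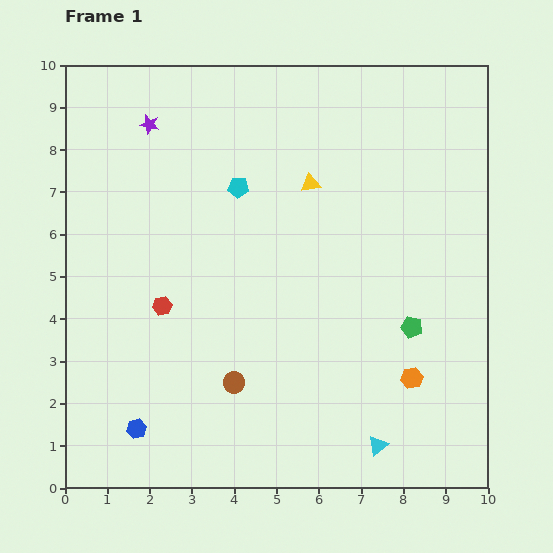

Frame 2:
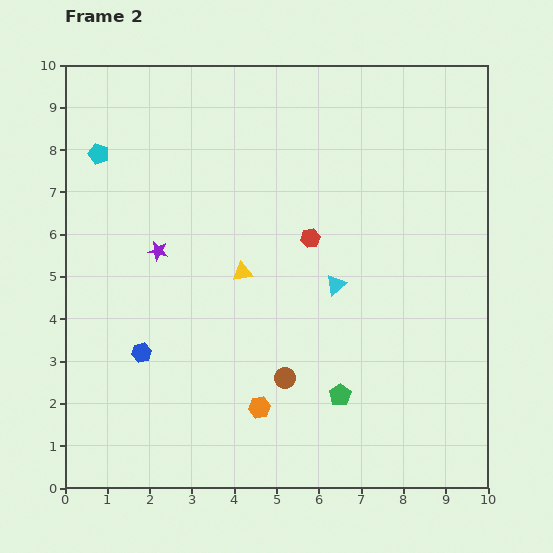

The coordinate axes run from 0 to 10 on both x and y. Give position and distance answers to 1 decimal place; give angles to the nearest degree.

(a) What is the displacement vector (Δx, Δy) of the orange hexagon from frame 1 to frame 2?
(-3.6, -0.7)

The orange hexagon was at (8.2, 2.6) in frame 1 and (4.6, 1.9) in frame 2.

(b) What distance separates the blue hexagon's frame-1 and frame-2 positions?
1.8

The blue hexagon moved from (1.7, 1.4) to (1.8, 3.2), a distance of √(0.1² + 1.8²) ≈ 1.8.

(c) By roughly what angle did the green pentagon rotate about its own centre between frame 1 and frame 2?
24° clockwise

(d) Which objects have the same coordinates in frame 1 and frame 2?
none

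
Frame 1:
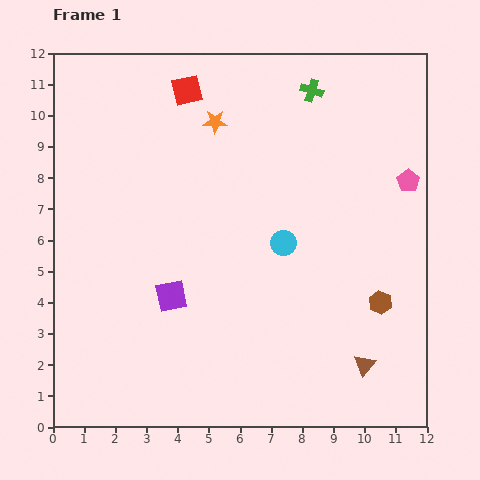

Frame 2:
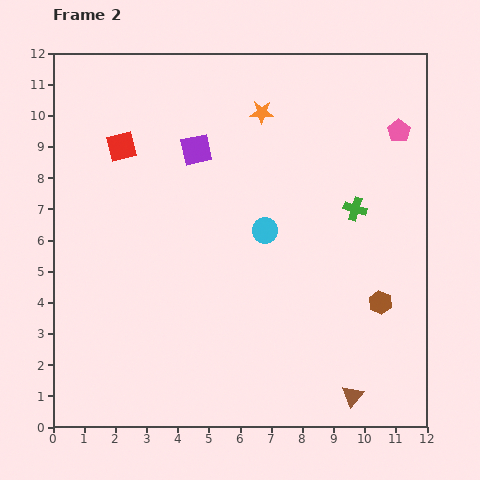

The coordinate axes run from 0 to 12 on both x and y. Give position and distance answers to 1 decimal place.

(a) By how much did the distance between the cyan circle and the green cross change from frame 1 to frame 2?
-2.0

Distance in frame 1: 5.0. Distance in frame 2: 3.0.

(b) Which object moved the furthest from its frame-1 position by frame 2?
the purple square

(moved 4.8; next 4.0)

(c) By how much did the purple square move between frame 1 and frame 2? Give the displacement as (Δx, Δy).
(0.8, 4.7)

The purple square was at (3.8, 4.2) in frame 1 and (4.6, 8.9) in frame 2.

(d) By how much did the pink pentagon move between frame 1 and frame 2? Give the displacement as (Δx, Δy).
(-0.3, 1.6)

The pink pentagon was at (11.4, 7.9) in frame 1 and (11.1, 9.5) in frame 2.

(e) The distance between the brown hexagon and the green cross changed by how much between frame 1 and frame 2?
-4.0

Distance in frame 1: 7.1. Distance in frame 2: 3.1.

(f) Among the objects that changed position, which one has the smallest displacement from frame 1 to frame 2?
the cyan circle

(moved 0.7)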